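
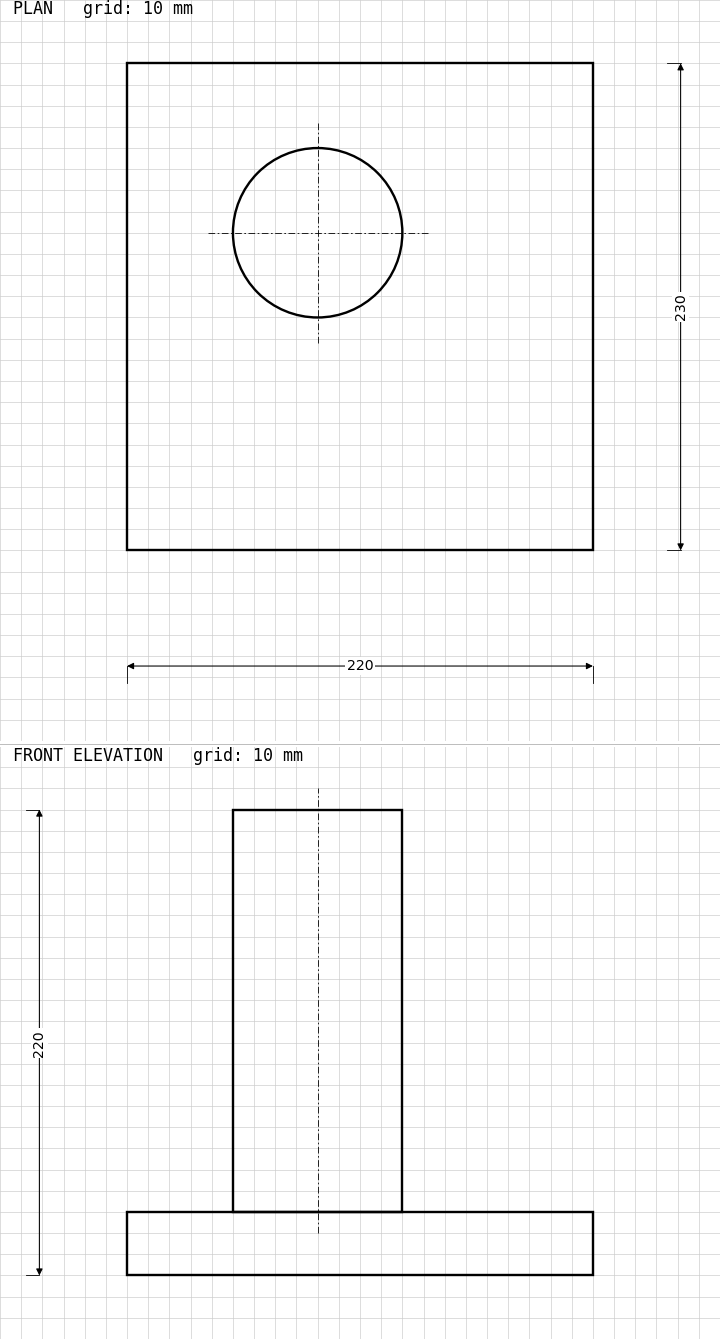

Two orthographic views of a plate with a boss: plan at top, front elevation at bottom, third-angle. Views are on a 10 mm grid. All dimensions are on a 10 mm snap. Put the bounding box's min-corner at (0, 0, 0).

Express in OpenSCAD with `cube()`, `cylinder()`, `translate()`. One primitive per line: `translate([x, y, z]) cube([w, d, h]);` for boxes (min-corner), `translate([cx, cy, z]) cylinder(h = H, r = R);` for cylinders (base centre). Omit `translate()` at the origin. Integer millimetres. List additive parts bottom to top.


cube([220, 230, 30]);
translate([90, 150, 30]) cylinder(h = 190, r = 40);


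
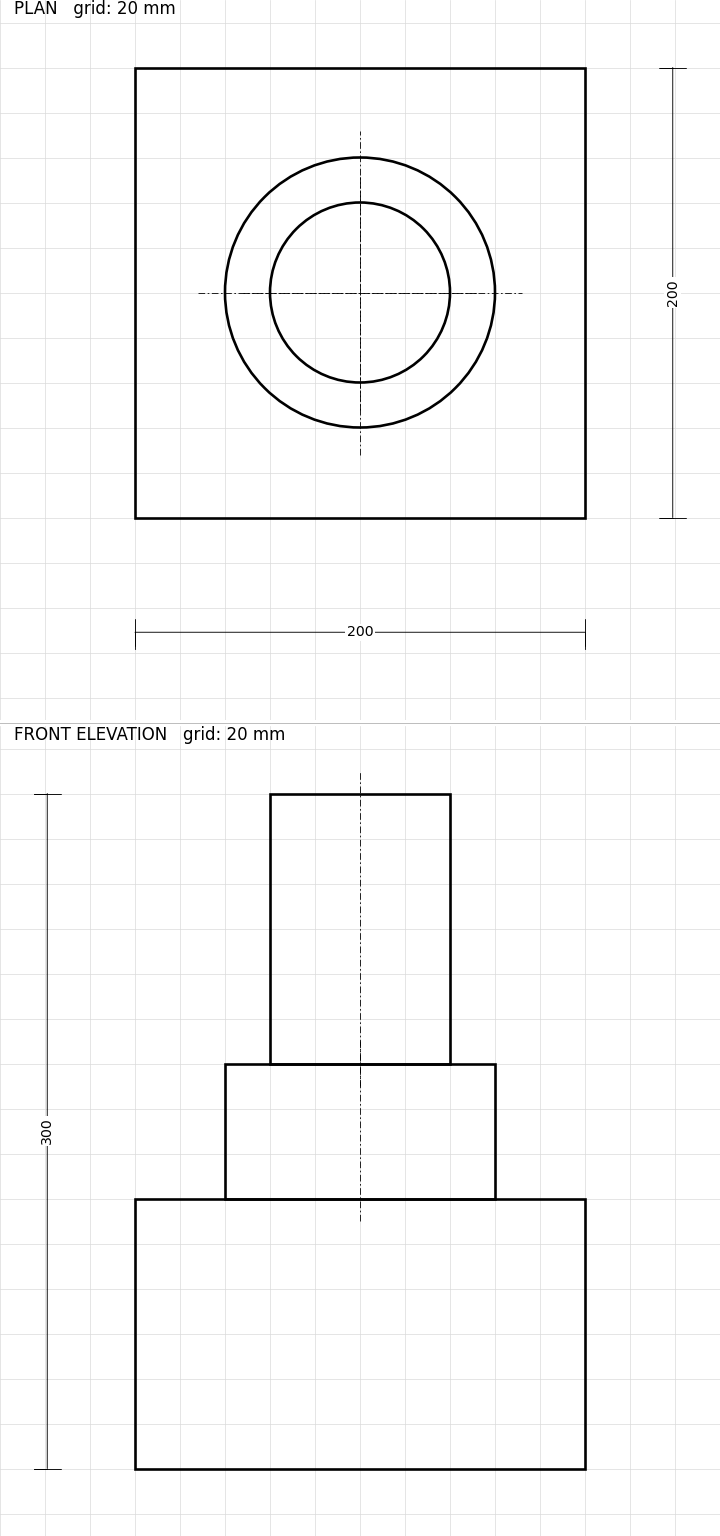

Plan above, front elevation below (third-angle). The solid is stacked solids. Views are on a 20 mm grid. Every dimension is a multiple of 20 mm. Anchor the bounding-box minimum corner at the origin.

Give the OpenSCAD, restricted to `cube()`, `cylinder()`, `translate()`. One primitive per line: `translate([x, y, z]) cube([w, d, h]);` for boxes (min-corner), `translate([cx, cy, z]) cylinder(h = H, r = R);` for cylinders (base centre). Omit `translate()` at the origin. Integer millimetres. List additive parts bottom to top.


cube([200, 200, 120]);
translate([100, 100, 120]) cylinder(h = 60, r = 60);
translate([100, 100, 180]) cylinder(h = 120, r = 40);


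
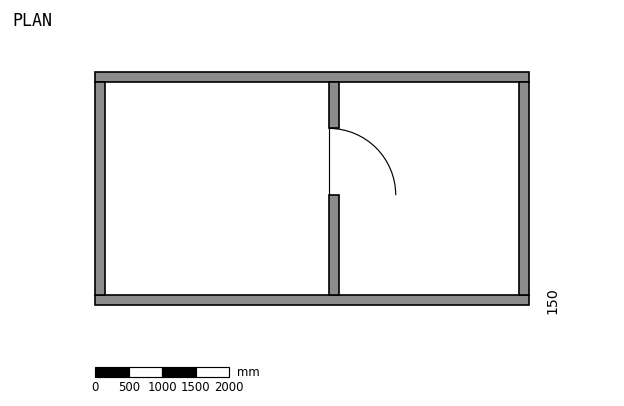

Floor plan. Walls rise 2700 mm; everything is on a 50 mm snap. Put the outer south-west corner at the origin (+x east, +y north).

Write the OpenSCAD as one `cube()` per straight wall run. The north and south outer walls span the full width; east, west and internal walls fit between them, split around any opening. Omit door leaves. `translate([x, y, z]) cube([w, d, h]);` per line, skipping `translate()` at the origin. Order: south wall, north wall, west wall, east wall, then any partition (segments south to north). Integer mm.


cube([6500, 150, 2700]);
translate([0, 3350, 0]) cube([6500, 150, 2700]);
translate([0, 150, 0]) cube([150, 3200, 2700]);
translate([6350, 150, 0]) cube([150, 3200, 2700]);
translate([3500, 150, 0]) cube([150, 1500, 2700]);
translate([3500, 2650, 0]) cube([150, 700, 2700]);


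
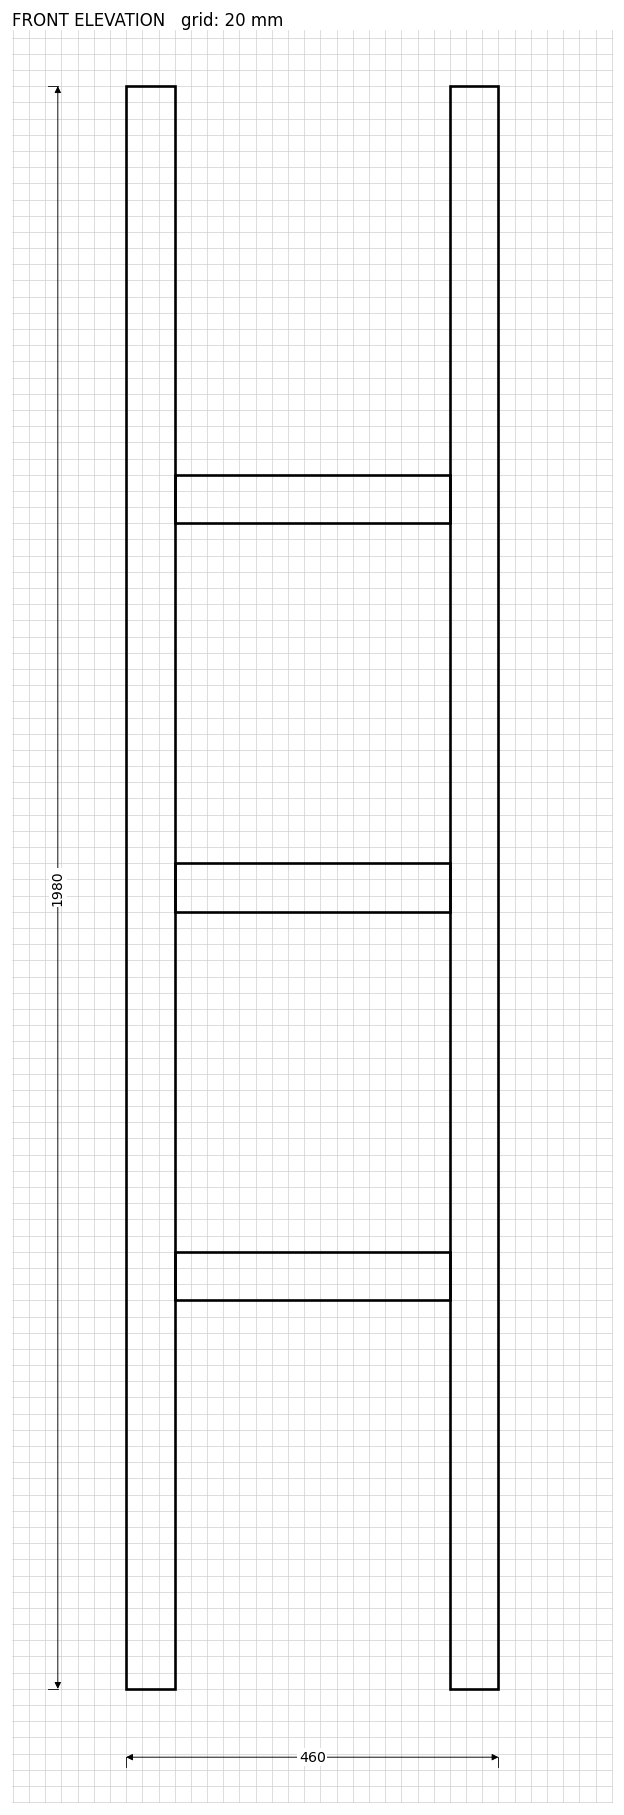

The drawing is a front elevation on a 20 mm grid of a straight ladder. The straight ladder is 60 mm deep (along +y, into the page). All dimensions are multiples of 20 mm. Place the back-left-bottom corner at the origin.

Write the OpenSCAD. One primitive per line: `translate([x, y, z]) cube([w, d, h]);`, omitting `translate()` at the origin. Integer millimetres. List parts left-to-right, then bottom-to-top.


cube([60, 60, 1980]);
translate([60, 0, 480]) cube([340, 60, 60]);
translate([60, 0, 960]) cube([340, 60, 60]);
translate([60, 0, 1440]) cube([340, 60, 60]);
translate([400, 0, 0]) cube([60, 60, 1980]);


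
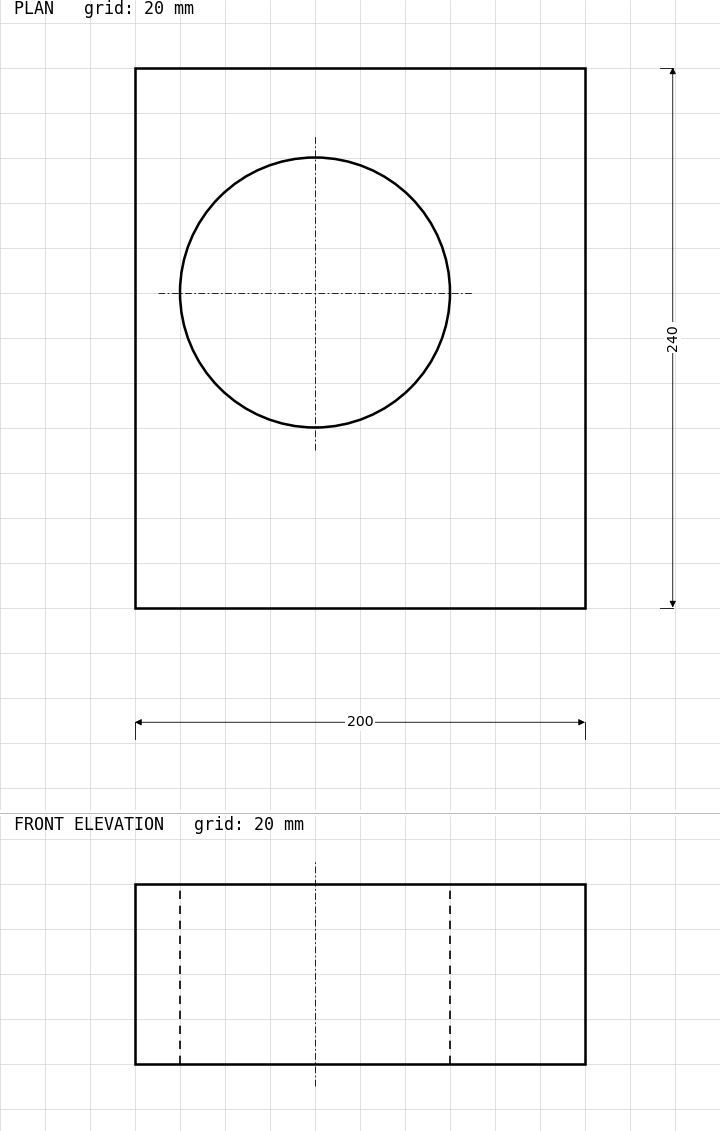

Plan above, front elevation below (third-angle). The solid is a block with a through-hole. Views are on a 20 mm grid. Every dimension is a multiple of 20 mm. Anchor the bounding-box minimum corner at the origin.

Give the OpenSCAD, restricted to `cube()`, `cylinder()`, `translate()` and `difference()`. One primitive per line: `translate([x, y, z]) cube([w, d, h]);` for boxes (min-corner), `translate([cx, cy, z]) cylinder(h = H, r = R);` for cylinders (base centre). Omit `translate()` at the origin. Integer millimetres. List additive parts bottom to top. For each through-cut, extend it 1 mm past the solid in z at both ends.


difference() {
  cube([200, 240, 80]);
  translate([80, 140, -1]) cylinder(h = 82, r = 60);
}


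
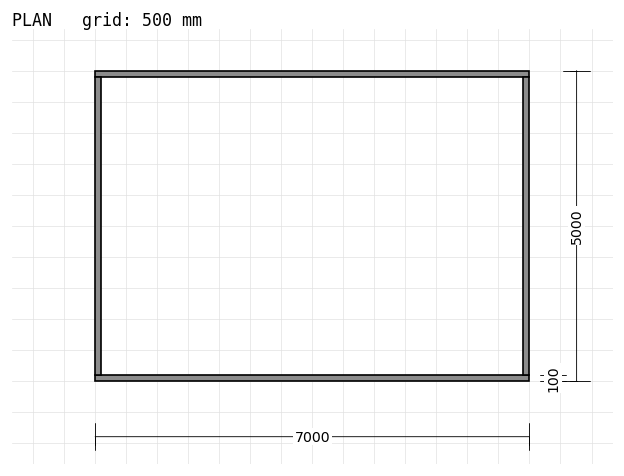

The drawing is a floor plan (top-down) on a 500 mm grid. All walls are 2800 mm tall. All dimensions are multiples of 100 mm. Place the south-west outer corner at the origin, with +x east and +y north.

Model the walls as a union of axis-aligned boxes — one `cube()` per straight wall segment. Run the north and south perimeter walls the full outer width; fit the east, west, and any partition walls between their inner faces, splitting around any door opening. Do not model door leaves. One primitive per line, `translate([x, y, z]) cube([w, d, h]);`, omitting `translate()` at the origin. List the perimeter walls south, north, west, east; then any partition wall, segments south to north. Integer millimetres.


cube([7000, 100, 2800]);
translate([0, 4900, 0]) cube([7000, 100, 2800]);
translate([0, 100, 0]) cube([100, 4800, 2800]);
translate([6900, 100, 0]) cube([100, 4800, 2800]);


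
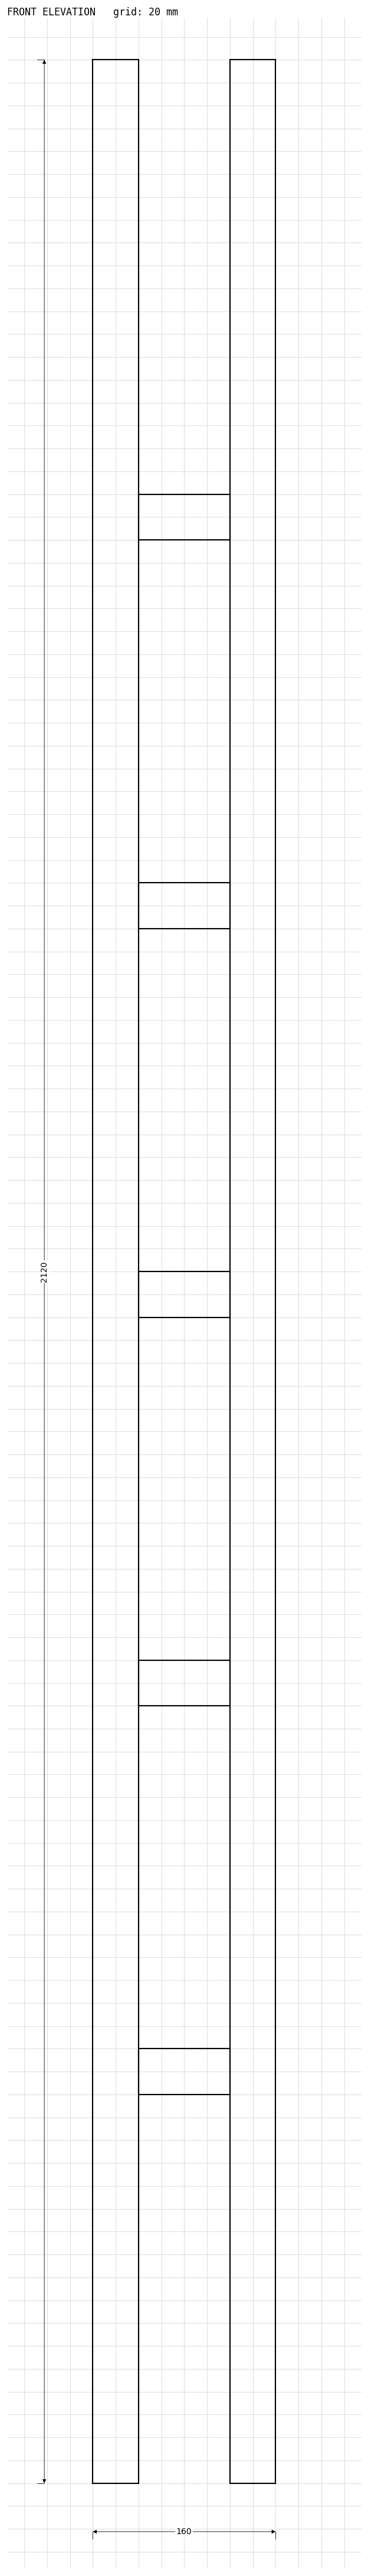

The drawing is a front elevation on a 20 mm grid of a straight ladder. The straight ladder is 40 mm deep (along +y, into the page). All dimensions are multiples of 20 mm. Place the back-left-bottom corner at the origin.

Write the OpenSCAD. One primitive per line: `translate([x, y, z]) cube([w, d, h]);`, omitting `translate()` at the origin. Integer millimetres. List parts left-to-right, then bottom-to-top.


cube([40, 40, 2120]);
translate([40, 0, 340]) cube([80, 40, 40]);
translate([40, 0, 680]) cube([80, 40, 40]);
translate([40, 0, 1020]) cube([80, 40, 40]);
translate([40, 0, 1360]) cube([80, 40, 40]);
translate([40, 0, 1700]) cube([80, 40, 40]);
translate([120, 0, 0]) cube([40, 40, 2120]);


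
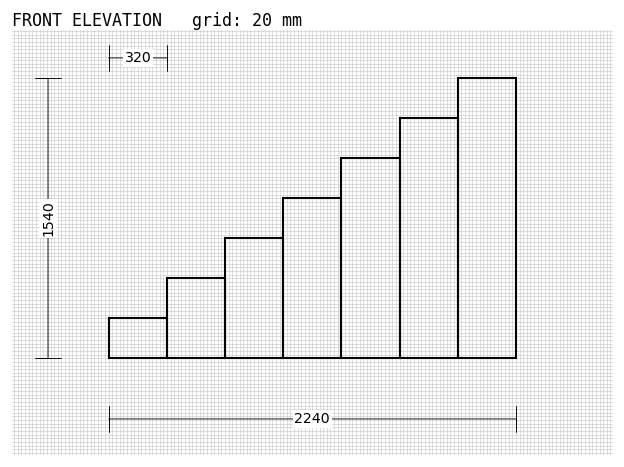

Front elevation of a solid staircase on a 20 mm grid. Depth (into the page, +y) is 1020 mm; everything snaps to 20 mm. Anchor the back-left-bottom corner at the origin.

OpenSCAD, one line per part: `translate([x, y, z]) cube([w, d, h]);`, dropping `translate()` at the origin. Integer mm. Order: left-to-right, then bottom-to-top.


cube([320, 1020, 220]);
translate([320, 0, 0]) cube([320, 1020, 440]);
translate([640, 0, 0]) cube([320, 1020, 660]);
translate([960, 0, 0]) cube([320, 1020, 880]);
translate([1280, 0, 0]) cube([320, 1020, 1100]);
translate([1600, 0, 0]) cube([320, 1020, 1320]);
translate([1920, 0, 0]) cube([320, 1020, 1540]);


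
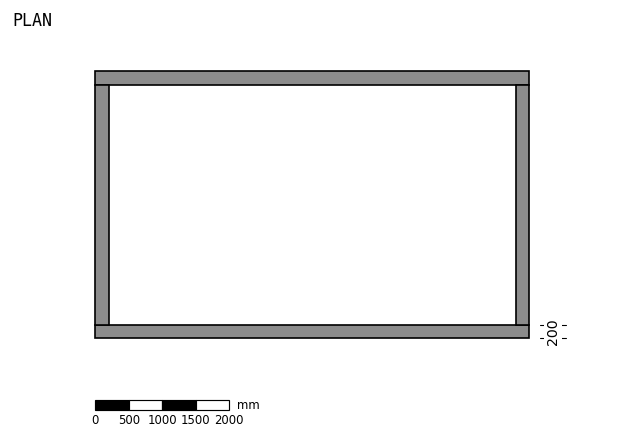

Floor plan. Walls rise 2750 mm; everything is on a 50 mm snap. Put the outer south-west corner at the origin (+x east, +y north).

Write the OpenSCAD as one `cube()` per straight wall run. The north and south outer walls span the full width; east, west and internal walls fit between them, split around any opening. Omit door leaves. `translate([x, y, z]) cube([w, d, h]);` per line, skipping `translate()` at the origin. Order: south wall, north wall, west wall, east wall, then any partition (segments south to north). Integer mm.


cube([6500, 200, 2750]);
translate([0, 3800, 0]) cube([6500, 200, 2750]);
translate([0, 200, 0]) cube([200, 3600, 2750]);
translate([6300, 200, 0]) cube([200, 3600, 2750]);


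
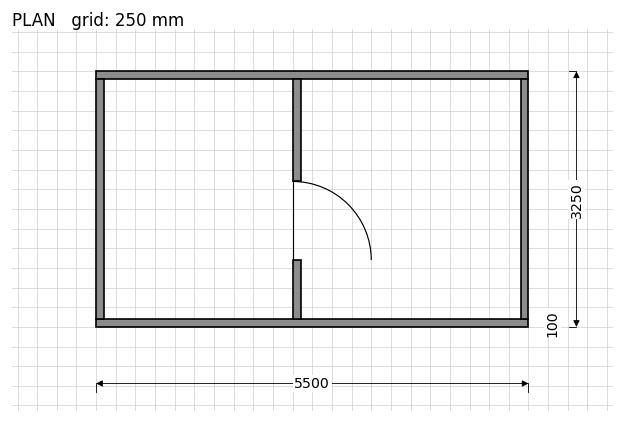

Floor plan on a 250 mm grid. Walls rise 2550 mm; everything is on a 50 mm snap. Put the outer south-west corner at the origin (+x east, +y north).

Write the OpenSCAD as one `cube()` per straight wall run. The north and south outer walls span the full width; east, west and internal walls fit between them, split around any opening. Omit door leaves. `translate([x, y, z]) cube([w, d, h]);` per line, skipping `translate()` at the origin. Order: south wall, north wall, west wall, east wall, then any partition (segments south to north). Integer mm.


cube([5500, 100, 2550]);
translate([0, 3150, 0]) cube([5500, 100, 2550]);
translate([0, 100, 0]) cube([100, 3050, 2550]);
translate([5400, 100, 0]) cube([100, 3050, 2550]);
translate([2500, 100, 0]) cube([100, 750, 2550]);
translate([2500, 1850, 0]) cube([100, 1300, 2550]);


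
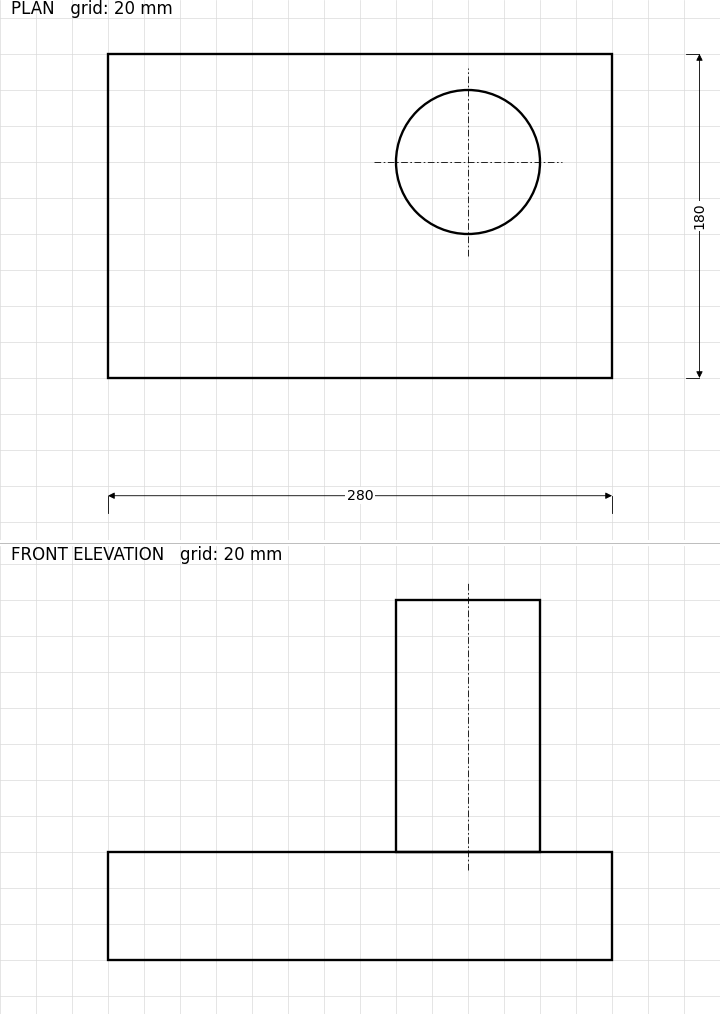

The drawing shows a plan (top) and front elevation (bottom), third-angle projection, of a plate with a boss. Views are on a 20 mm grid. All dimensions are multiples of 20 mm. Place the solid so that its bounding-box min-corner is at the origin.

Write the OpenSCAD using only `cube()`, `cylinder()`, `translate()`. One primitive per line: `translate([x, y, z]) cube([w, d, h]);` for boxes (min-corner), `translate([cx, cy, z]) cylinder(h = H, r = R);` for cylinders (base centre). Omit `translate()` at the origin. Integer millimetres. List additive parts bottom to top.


cube([280, 180, 60]);
translate([200, 120, 60]) cylinder(h = 140, r = 40);


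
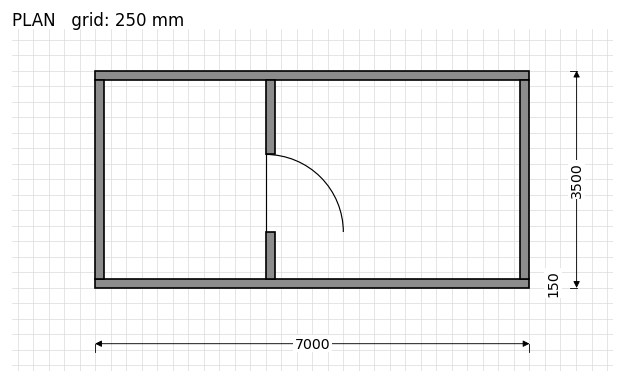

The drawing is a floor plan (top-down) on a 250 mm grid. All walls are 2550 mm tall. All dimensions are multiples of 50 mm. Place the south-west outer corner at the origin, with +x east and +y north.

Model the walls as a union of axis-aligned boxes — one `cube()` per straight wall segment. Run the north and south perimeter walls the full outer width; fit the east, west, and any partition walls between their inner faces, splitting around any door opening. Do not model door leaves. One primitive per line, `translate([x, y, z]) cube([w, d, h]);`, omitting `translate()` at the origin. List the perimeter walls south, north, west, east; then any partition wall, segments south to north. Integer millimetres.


cube([7000, 150, 2550]);
translate([0, 3350, 0]) cube([7000, 150, 2550]);
translate([0, 150, 0]) cube([150, 3200, 2550]);
translate([6850, 150, 0]) cube([150, 3200, 2550]);
translate([2750, 150, 0]) cube([150, 750, 2550]);
translate([2750, 2150, 0]) cube([150, 1200, 2550]);


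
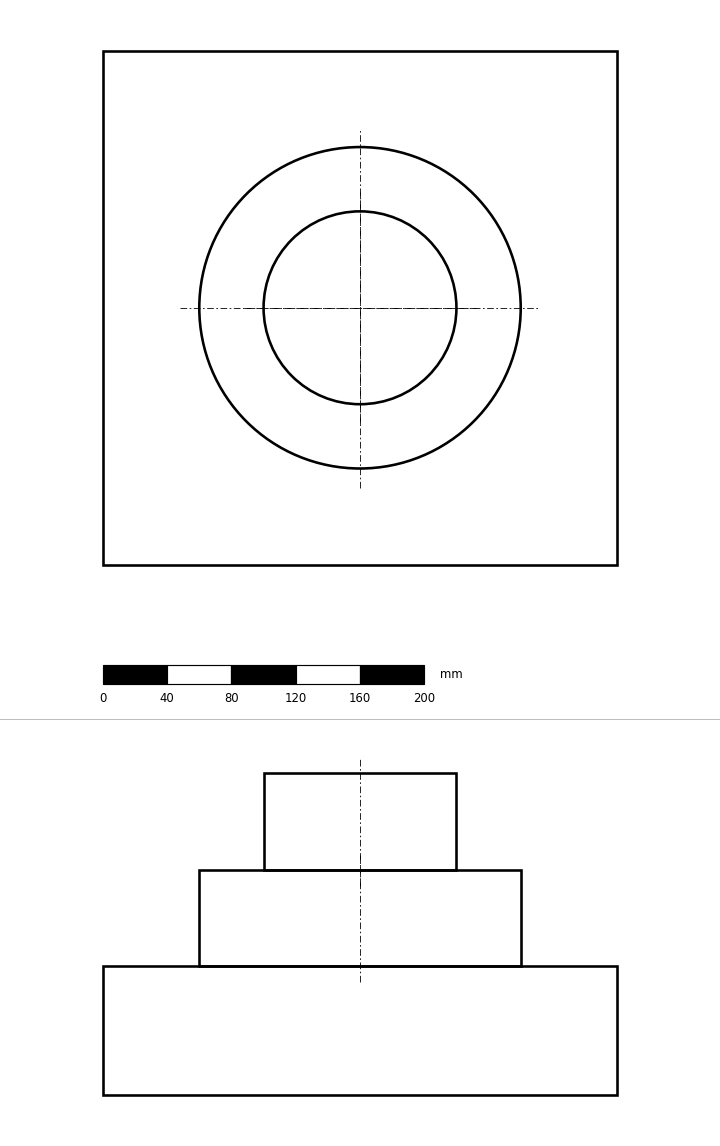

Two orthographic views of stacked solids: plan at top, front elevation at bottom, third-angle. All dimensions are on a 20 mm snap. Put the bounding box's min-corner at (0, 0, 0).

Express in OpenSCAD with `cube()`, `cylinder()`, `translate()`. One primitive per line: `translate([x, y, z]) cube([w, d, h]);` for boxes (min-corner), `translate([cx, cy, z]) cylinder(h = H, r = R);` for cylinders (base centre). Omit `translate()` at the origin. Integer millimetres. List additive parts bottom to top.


cube([320, 320, 80]);
translate([160, 160, 80]) cylinder(h = 60, r = 100);
translate([160, 160, 140]) cylinder(h = 60, r = 60);


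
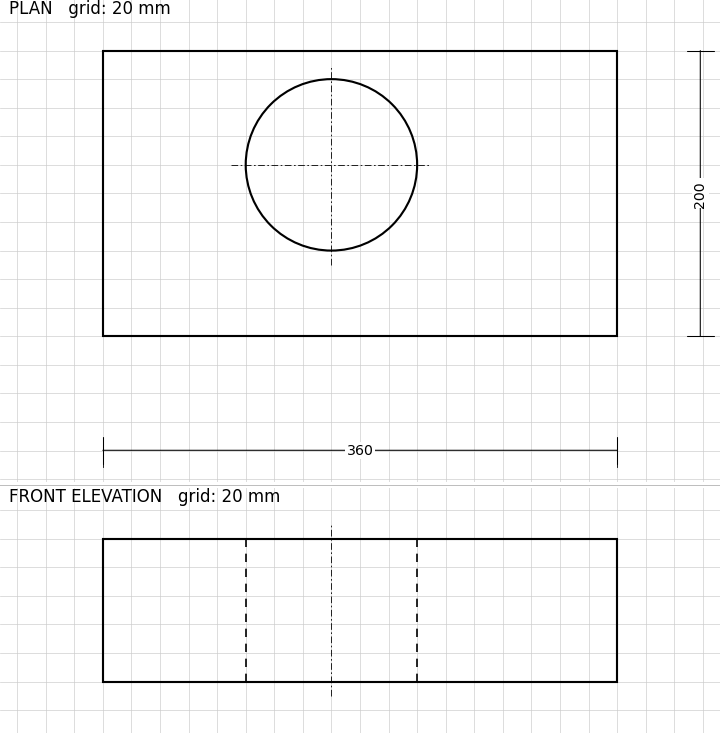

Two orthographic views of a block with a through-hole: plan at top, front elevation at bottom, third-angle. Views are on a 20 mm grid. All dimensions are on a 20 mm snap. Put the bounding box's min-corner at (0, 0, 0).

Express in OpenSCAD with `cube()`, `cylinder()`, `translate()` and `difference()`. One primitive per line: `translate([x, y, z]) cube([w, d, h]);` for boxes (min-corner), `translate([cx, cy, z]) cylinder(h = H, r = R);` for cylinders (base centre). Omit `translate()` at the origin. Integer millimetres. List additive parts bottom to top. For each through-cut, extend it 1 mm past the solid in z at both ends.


difference() {
  cube([360, 200, 100]);
  translate([160, 120, -1]) cylinder(h = 102, r = 60);
}


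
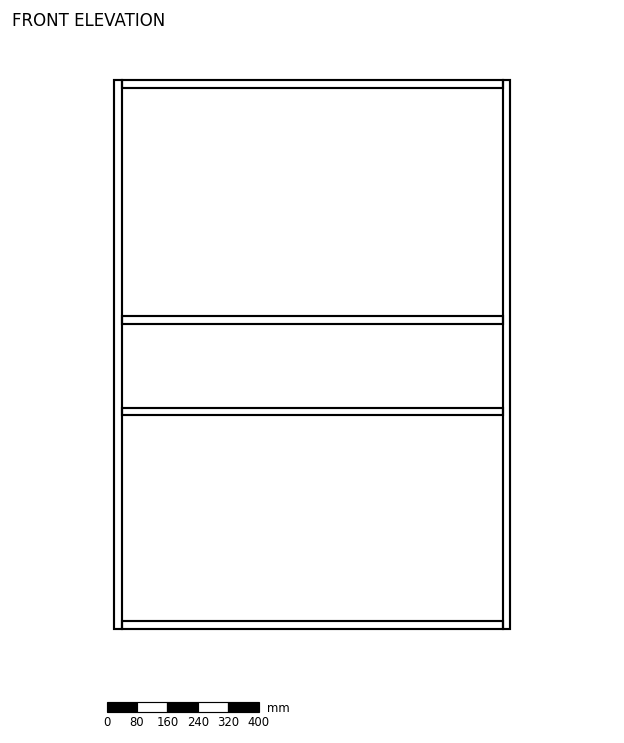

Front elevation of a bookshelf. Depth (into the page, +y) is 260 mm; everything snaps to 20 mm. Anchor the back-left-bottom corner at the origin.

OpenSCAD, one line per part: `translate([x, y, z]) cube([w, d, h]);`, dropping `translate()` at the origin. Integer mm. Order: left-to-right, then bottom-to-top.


cube([20, 260, 1440]);
translate([20, 0, 0]) cube([1000, 260, 20]);
translate([20, 0, 560]) cube([1000, 260, 20]);
translate([20, 0, 800]) cube([1000, 260, 20]);
translate([20, 0, 1420]) cube([1000, 260, 20]);
translate([1020, 0, 0]) cube([20, 260, 1440]);


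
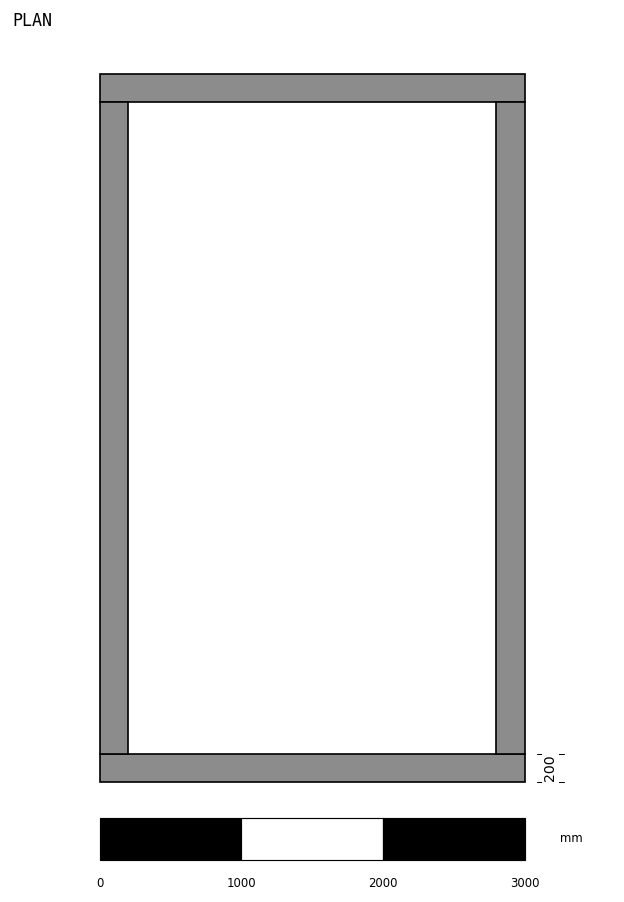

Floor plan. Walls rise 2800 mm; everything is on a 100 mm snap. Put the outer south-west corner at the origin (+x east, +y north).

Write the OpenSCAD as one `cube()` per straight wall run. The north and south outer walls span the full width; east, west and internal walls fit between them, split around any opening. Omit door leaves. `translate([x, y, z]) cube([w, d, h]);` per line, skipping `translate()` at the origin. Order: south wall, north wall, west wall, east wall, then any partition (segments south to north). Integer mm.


cube([3000, 200, 2800]);
translate([0, 4800, 0]) cube([3000, 200, 2800]);
translate([0, 200, 0]) cube([200, 4600, 2800]);
translate([2800, 200, 0]) cube([200, 4600, 2800]);


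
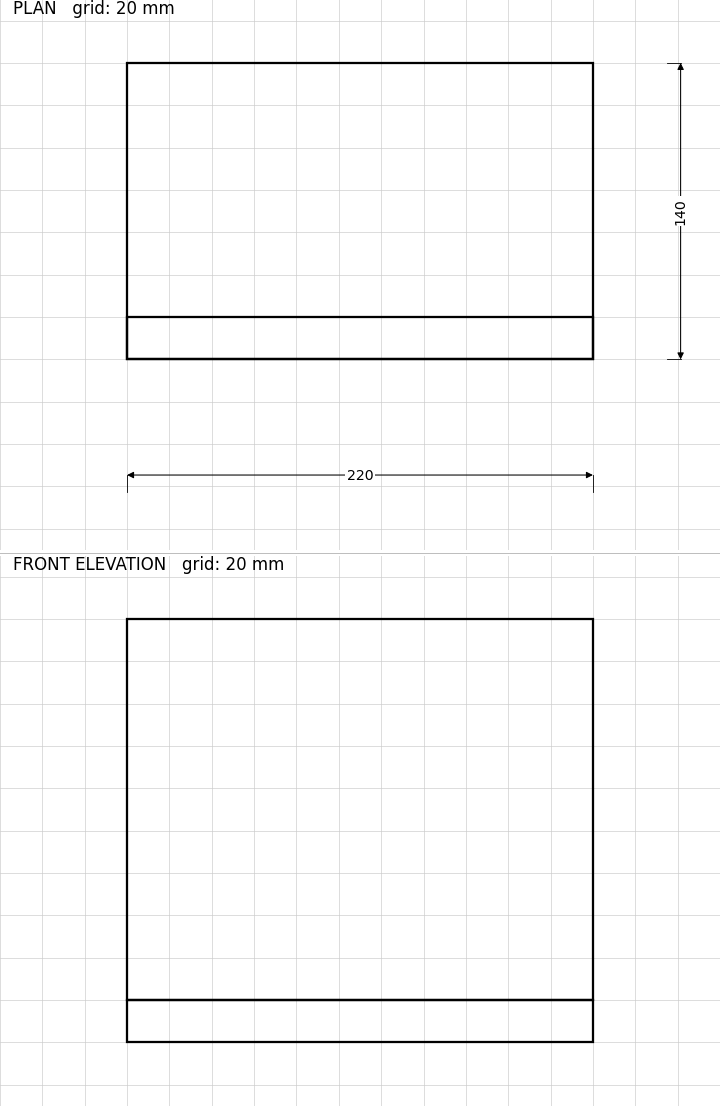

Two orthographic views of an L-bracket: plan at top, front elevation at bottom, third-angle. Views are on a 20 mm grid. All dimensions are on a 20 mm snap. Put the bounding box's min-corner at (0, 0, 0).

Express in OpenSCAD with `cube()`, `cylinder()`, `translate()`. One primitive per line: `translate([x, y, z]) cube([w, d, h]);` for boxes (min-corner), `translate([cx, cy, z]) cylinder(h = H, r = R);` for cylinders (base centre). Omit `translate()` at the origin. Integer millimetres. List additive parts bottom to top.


cube([220, 140, 20]);
translate([0, 0, 20]) cube([220, 20, 180]);


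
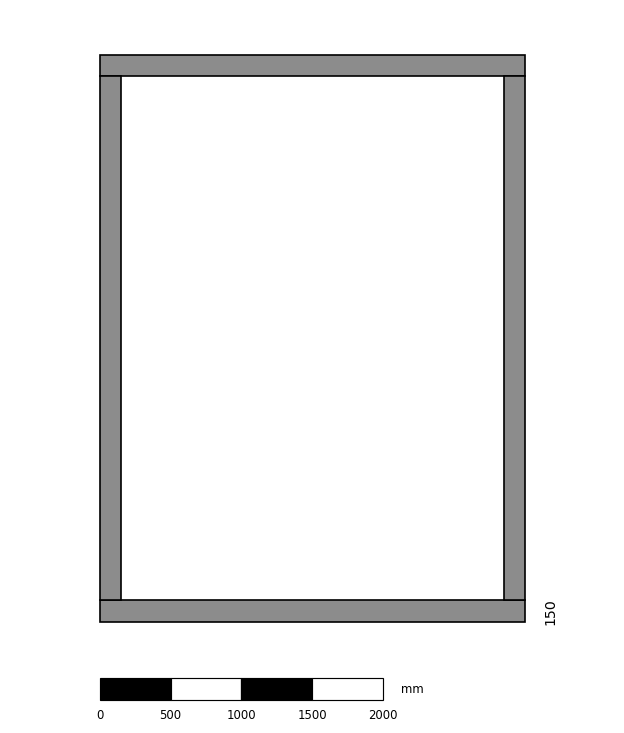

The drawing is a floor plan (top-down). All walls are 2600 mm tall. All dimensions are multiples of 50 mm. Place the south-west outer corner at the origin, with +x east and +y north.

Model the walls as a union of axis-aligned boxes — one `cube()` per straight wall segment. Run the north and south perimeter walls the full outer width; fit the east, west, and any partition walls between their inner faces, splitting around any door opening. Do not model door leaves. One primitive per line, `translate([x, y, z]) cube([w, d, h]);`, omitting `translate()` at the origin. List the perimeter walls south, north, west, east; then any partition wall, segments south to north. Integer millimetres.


cube([3000, 150, 2600]);
translate([0, 3850, 0]) cube([3000, 150, 2600]);
translate([0, 150, 0]) cube([150, 3700, 2600]);
translate([2850, 150, 0]) cube([150, 3700, 2600]);


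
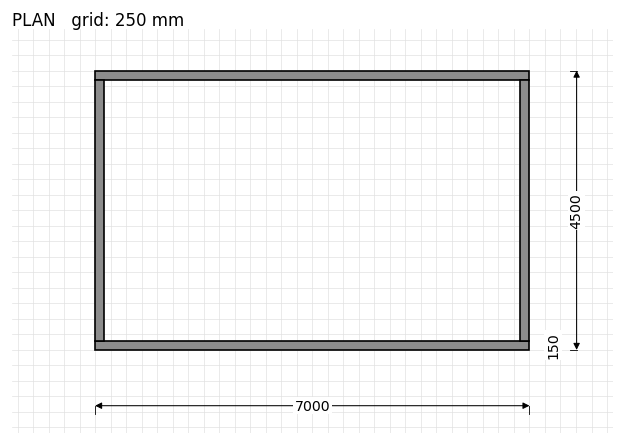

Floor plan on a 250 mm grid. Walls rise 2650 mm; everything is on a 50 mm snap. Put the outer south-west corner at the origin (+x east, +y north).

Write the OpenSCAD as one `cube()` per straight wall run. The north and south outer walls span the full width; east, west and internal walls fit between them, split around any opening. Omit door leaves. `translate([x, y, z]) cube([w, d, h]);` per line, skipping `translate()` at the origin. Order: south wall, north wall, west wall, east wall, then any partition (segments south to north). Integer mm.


cube([7000, 150, 2650]);
translate([0, 4350, 0]) cube([7000, 150, 2650]);
translate([0, 150, 0]) cube([150, 4200, 2650]);
translate([6850, 150, 0]) cube([150, 4200, 2650]);


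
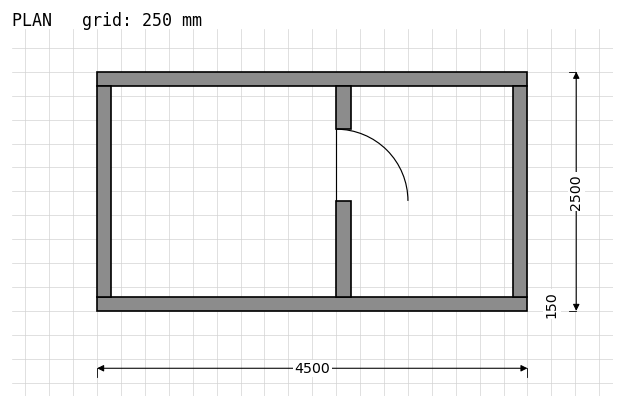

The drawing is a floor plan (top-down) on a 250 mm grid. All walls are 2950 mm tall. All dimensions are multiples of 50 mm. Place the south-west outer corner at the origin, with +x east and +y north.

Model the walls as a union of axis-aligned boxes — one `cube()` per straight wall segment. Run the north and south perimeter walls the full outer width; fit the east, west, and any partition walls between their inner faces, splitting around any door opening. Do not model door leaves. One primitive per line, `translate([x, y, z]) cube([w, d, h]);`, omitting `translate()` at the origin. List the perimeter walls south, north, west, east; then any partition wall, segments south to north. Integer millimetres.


cube([4500, 150, 2950]);
translate([0, 2350, 0]) cube([4500, 150, 2950]);
translate([0, 150, 0]) cube([150, 2200, 2950]);
translate([4350, 150, 0]) cube([150, 2200, 2950]);
translate([2500, 150, 0]) cube([150, 1000, 2950]);
translate([2500, 1900, 0]) cube([150, 450, 2950]);


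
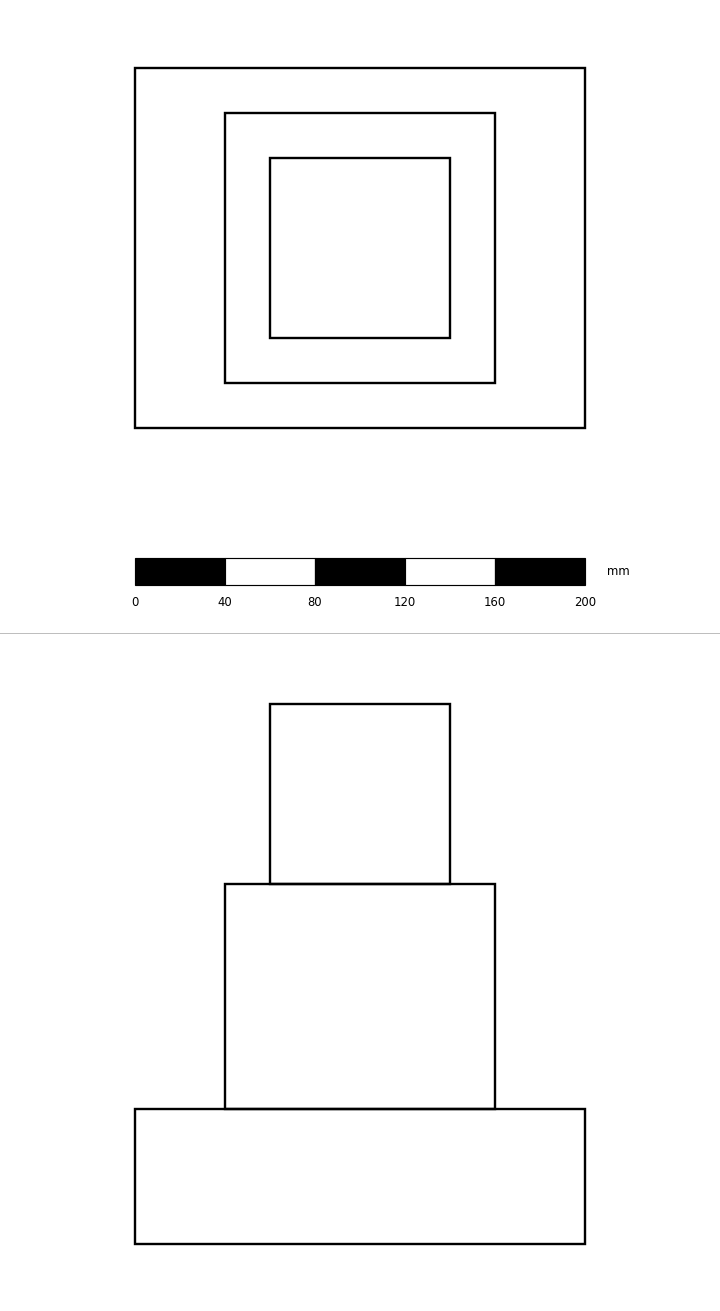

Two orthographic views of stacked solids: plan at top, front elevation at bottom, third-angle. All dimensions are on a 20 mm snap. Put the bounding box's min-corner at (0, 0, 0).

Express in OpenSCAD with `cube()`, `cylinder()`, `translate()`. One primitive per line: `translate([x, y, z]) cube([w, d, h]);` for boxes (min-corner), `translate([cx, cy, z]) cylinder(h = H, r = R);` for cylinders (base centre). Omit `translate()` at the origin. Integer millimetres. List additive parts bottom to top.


cube([200, 160, 60]);
translate([40, 20, 60]) cube([120, 120, 100]);
translate([60, 40, 160]) cube([80, 80, 80]);


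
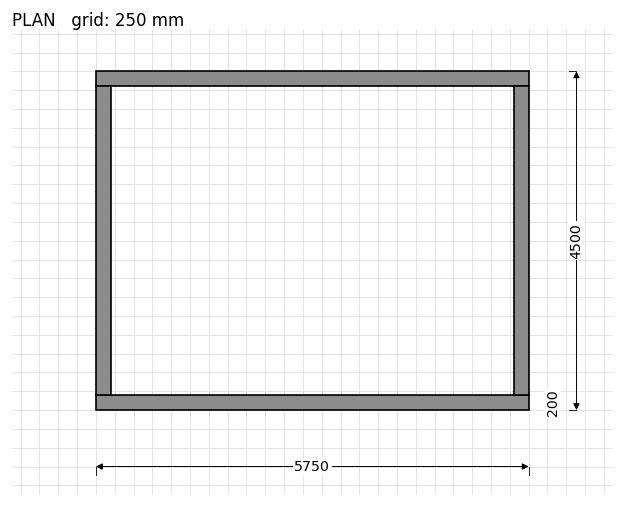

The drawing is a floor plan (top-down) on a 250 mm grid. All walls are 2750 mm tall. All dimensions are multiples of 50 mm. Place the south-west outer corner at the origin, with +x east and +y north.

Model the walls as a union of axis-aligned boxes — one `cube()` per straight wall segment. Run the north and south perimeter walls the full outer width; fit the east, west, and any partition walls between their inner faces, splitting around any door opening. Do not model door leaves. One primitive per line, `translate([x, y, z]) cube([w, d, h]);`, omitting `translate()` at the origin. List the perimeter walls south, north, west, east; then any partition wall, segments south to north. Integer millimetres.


cube([5750, 200, 2750]);
translate([0, 4300, 0]) cube([5750, 200, 2750]);
translate([0, 200, 0]) cube([200, 4100, 2750]);
translate([5550, 200, 0]) cube([200, 4100, 2750]);


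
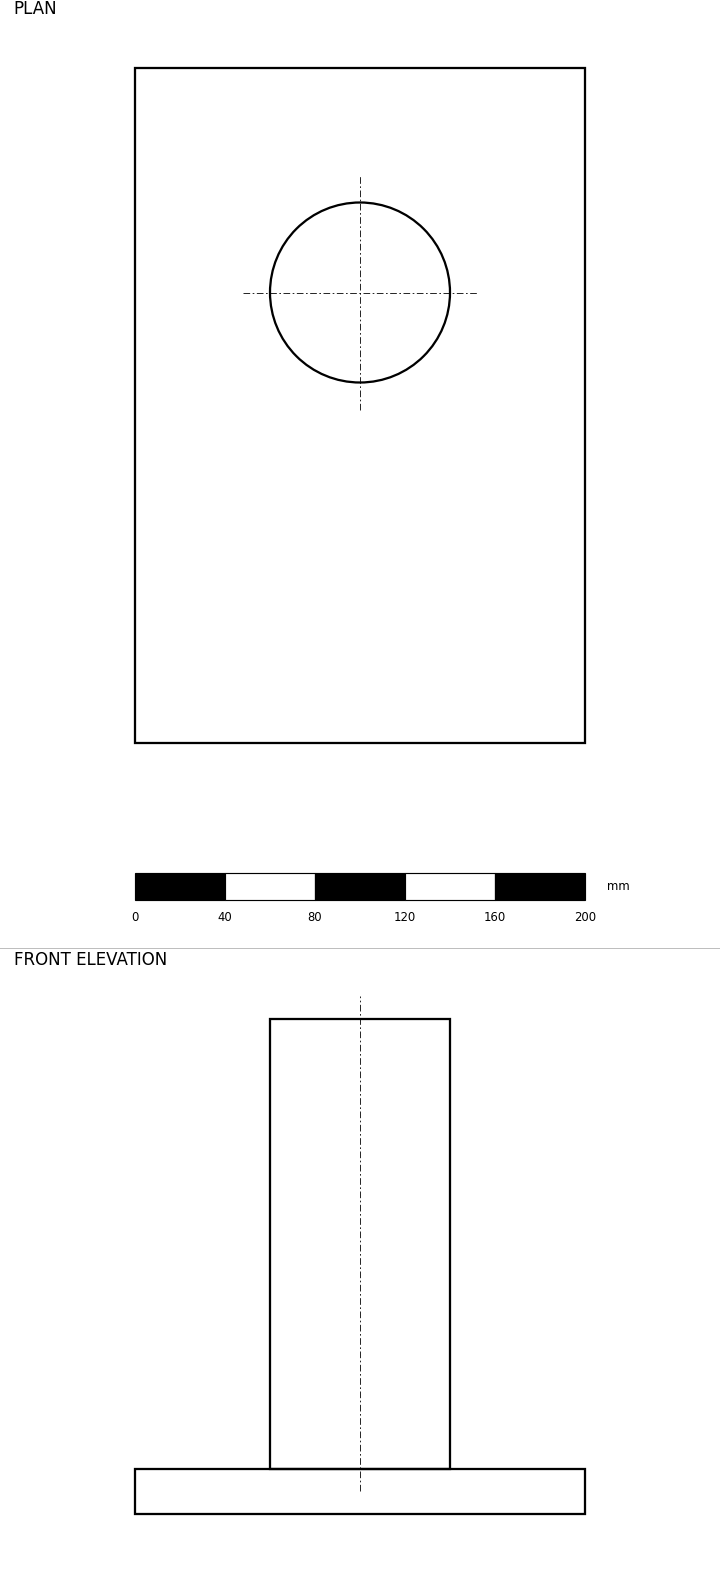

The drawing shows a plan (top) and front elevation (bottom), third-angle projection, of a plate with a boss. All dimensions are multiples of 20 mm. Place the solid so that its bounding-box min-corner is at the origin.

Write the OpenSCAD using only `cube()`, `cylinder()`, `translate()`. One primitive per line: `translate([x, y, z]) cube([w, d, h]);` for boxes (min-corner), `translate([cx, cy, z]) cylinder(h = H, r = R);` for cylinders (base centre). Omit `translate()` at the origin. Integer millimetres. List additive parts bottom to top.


cube([200, 300, 20]);
translate([100, 200, 20]) cylinder(h = 200, r = 40);


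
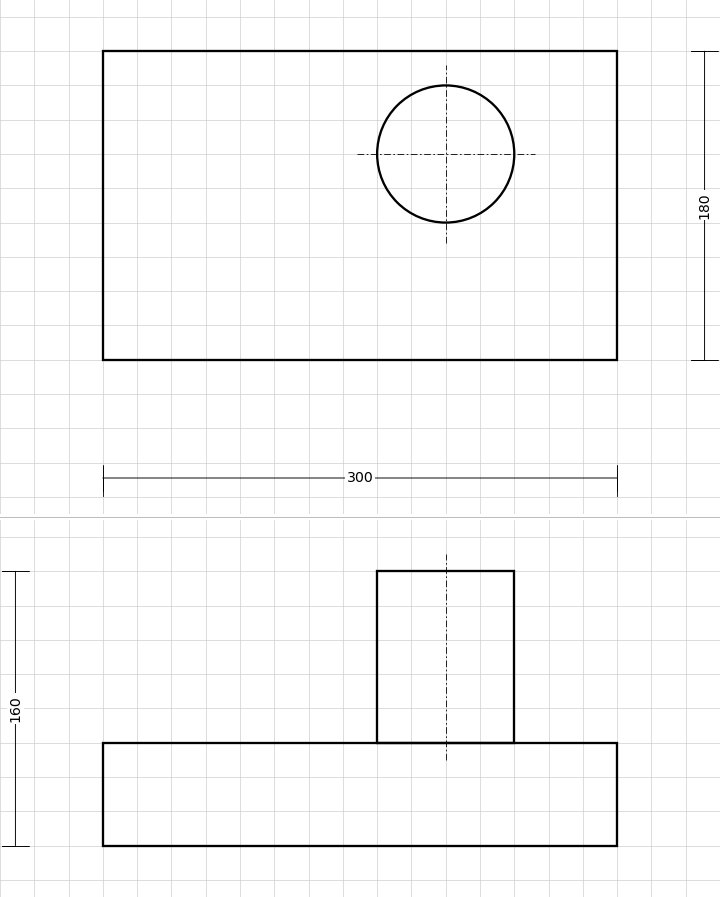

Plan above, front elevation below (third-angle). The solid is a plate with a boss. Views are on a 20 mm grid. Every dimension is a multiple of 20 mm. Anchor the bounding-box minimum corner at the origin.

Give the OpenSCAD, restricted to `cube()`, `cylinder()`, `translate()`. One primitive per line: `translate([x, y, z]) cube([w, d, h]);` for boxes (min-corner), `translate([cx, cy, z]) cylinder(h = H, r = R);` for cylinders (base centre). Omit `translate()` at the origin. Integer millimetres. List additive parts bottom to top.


cube([300, 180, 60]);
translate([200, 120, 60]) cylinder(h = 100, r = 40);


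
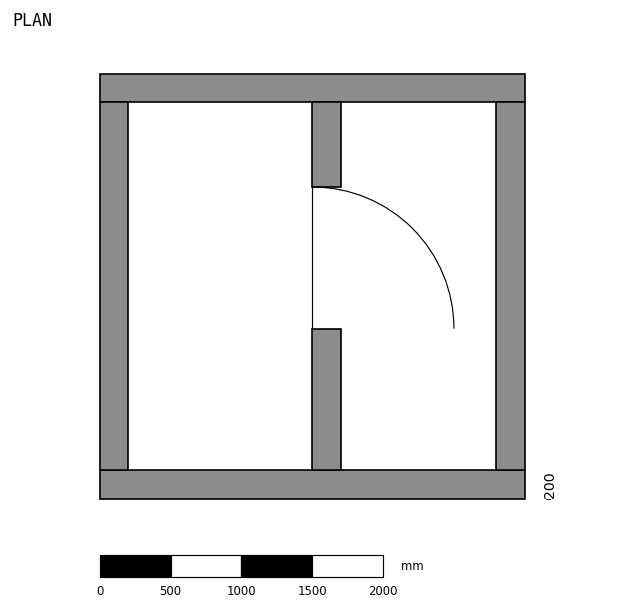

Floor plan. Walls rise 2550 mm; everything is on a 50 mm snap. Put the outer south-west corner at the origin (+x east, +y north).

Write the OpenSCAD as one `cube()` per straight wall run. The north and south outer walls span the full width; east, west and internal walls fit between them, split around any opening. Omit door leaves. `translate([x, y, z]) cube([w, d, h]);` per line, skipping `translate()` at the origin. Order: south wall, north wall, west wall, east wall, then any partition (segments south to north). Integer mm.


cube([3000, 200, 2550]);
translate([0, 2800, 0]) cube([3000, 200, 2550]);
translate([0, 200, 0]) cube([200, 2600, 2550]);
translate([2800, 200, 0]) cube([200, 2600, 2550]);
translate([1500, 200, 0]) cube([200, 1000, 2550]);
translate([1500, 2200, 0]) cube([200, 600, 2550]);


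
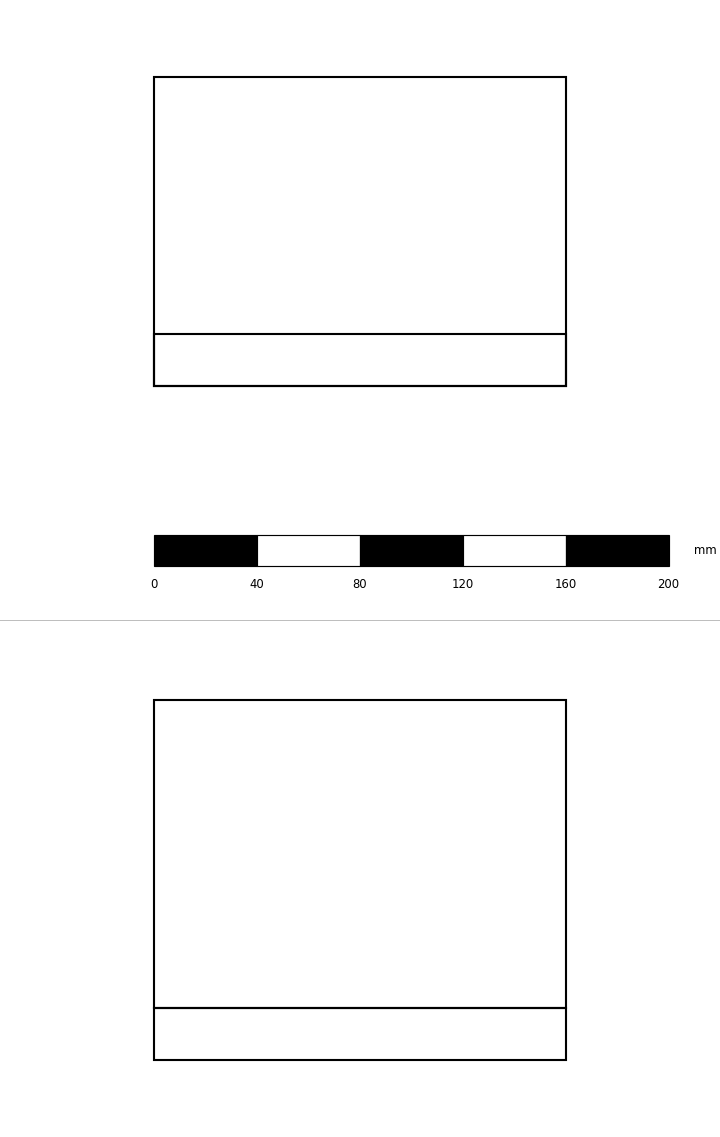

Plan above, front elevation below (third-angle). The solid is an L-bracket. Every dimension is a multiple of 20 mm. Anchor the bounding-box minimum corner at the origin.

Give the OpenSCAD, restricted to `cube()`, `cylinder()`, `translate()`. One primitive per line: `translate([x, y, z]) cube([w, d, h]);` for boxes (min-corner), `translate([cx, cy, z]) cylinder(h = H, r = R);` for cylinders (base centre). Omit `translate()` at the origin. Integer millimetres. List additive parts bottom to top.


cube([160, 120, 20]);
translate([0, 0, 20]) cube([160, 20, 120]);


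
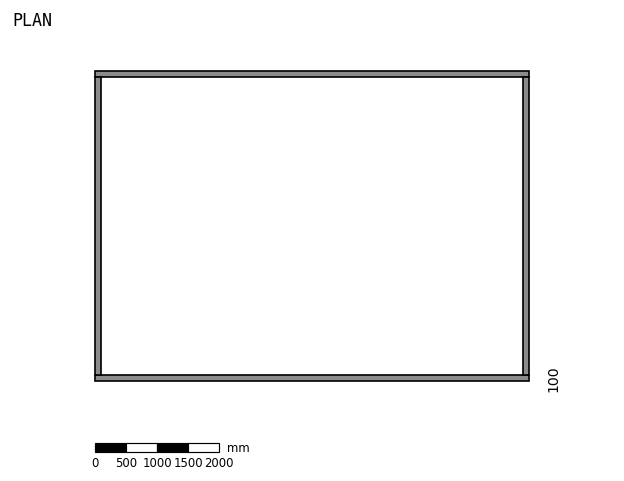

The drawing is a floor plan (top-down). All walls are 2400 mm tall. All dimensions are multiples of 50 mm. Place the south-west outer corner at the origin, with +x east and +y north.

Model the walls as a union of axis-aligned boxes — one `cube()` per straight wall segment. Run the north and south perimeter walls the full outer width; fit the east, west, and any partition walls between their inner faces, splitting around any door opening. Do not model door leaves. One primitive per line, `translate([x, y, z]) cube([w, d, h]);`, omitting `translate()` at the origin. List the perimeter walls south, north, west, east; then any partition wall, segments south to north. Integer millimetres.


cube([7000, 100, 2400]);
translate([0, 4900, 0]) cube([7000, 100, 2400]);
translate([0, 100, 0]) cube([100, 4800, 2400]);
translate([6900, 100, 0]) cube([100, 4800, 2400]);


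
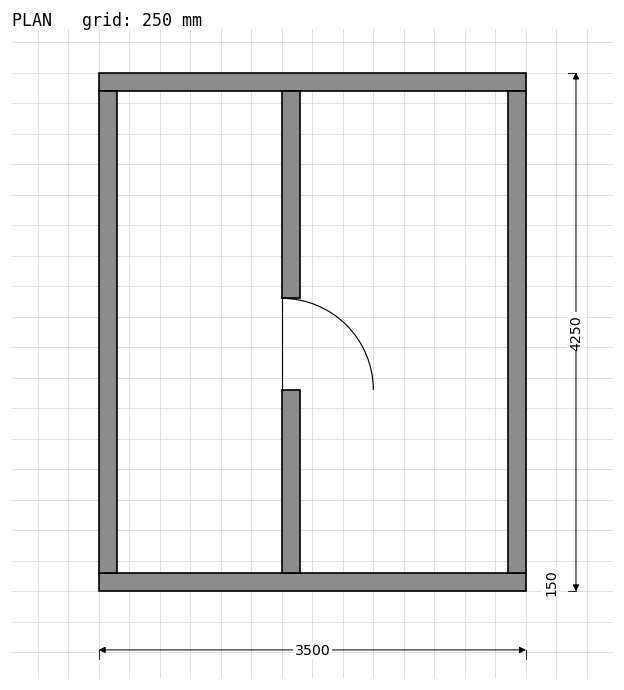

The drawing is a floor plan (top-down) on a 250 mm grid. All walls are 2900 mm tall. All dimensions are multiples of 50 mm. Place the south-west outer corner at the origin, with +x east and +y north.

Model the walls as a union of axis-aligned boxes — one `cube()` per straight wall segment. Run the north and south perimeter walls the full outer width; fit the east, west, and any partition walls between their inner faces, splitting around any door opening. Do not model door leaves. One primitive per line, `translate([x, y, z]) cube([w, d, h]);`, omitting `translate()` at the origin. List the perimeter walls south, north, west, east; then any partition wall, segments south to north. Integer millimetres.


cube([3500, 150, 2900]);
translate([0, 4100, 0]) cube([3500, 150, 2900]);
translate([0, 150, 0]) cube([150, 3950, 2900]);
translate([3350, 150, 0]) cube([150, 3950, 2900]);
translate([1500, 150, 0]) cube([150, 1500, 2900]);
translate([1500, 2400, 0]) cube([150, 1700, 2900]);


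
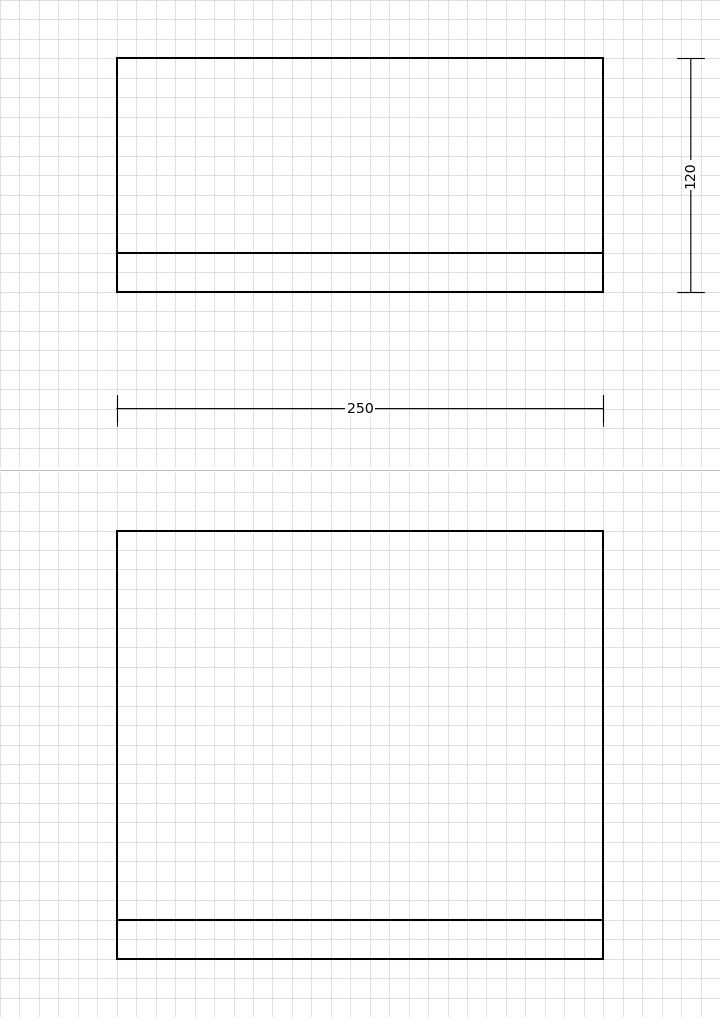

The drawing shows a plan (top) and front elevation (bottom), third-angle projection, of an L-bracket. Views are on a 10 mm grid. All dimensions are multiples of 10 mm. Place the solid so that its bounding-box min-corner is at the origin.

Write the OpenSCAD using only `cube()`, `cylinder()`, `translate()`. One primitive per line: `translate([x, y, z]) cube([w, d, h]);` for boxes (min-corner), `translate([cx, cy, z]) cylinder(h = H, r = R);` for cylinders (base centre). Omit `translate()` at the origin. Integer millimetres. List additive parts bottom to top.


cube([250, 120, 20]);
translate([0, 0, 20]) cube([250, 20, 200]);


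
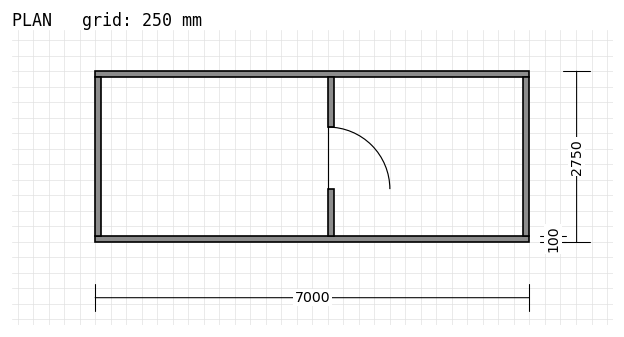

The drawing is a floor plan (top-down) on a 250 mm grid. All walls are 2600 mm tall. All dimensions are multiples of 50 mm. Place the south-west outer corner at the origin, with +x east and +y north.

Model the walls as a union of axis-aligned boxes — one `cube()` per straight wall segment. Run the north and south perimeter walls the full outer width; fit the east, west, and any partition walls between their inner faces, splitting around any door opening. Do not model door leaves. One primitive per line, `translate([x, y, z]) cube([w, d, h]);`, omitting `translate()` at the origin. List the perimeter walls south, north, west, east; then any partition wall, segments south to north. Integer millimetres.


cube([7000, 100, 2600]);
translate([0, 2650, 0]) cube([7000, 100, 2600]);
translate([0, 100, 0]) cube([100, 2550, 2600]);
translate([6900, 100, 0]) cube([100, 2550, 2600]);
translate([3750, 100, 0]) cube([100, 750, 2600]);
translate([3750, 1850, 0]) cube([100, 800, 2600]);


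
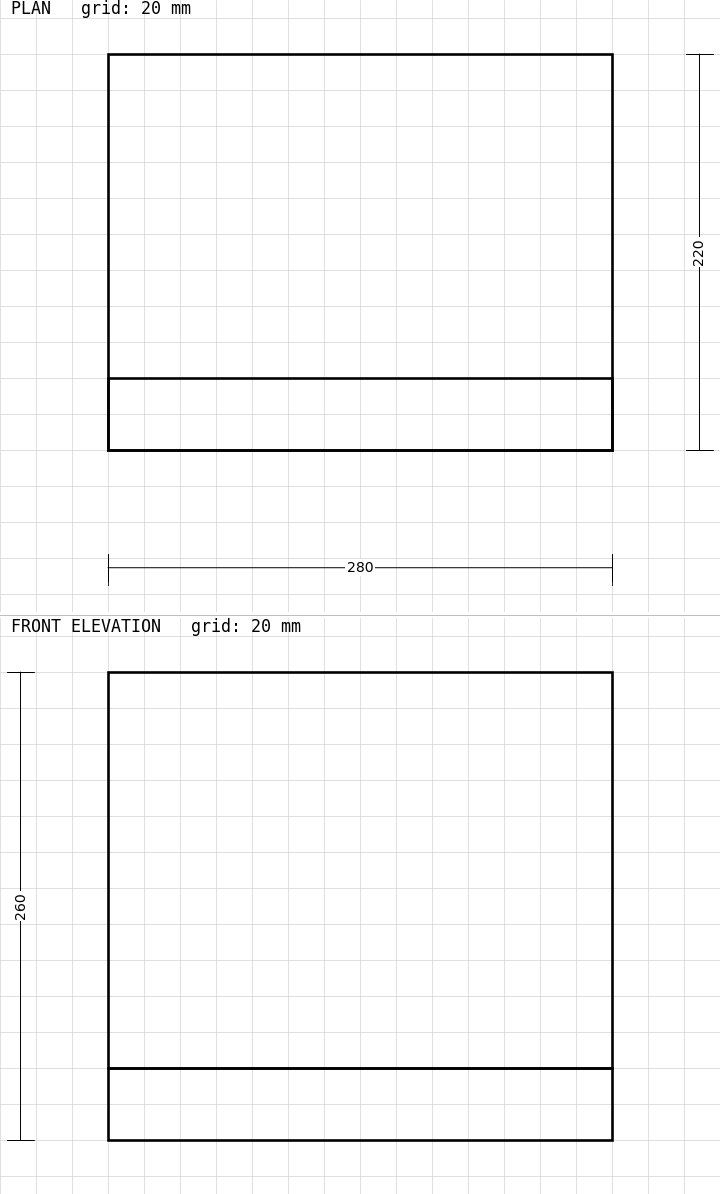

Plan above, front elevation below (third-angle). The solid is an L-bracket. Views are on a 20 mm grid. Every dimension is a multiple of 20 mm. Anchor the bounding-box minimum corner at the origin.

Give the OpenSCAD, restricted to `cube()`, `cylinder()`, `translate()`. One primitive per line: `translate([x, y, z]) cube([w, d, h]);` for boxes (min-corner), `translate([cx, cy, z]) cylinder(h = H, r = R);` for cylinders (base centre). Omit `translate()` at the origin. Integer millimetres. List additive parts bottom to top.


cube([280, 220, 40]);
translate([0, 0, 40]) cube([280, 40, 220]);


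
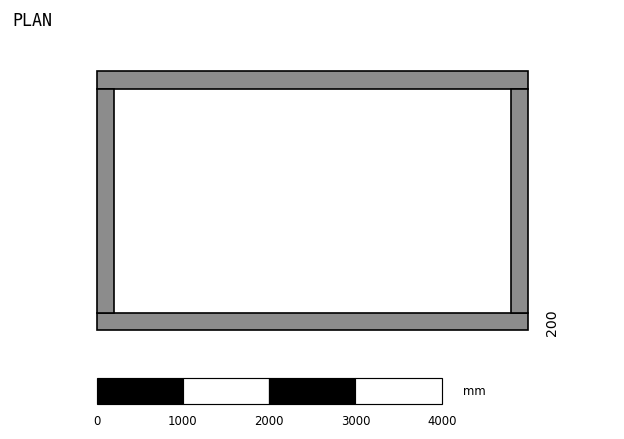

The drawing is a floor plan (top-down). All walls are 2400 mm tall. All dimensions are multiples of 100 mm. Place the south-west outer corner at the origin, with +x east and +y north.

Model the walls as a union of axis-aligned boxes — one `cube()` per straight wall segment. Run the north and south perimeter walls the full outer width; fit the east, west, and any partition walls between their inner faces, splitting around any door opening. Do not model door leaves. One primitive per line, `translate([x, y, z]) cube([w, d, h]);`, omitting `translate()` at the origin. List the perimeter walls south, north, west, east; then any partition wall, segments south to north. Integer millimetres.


cube([5000, 200, 2400]);
translate([0, 2800, 0]) cube([5000, 200, 2400]);
translate([0, 200, 0]) cube([200, 2600, 2400]);
translate([4800, 200, 0]) cube([200, 2600, 2400]);


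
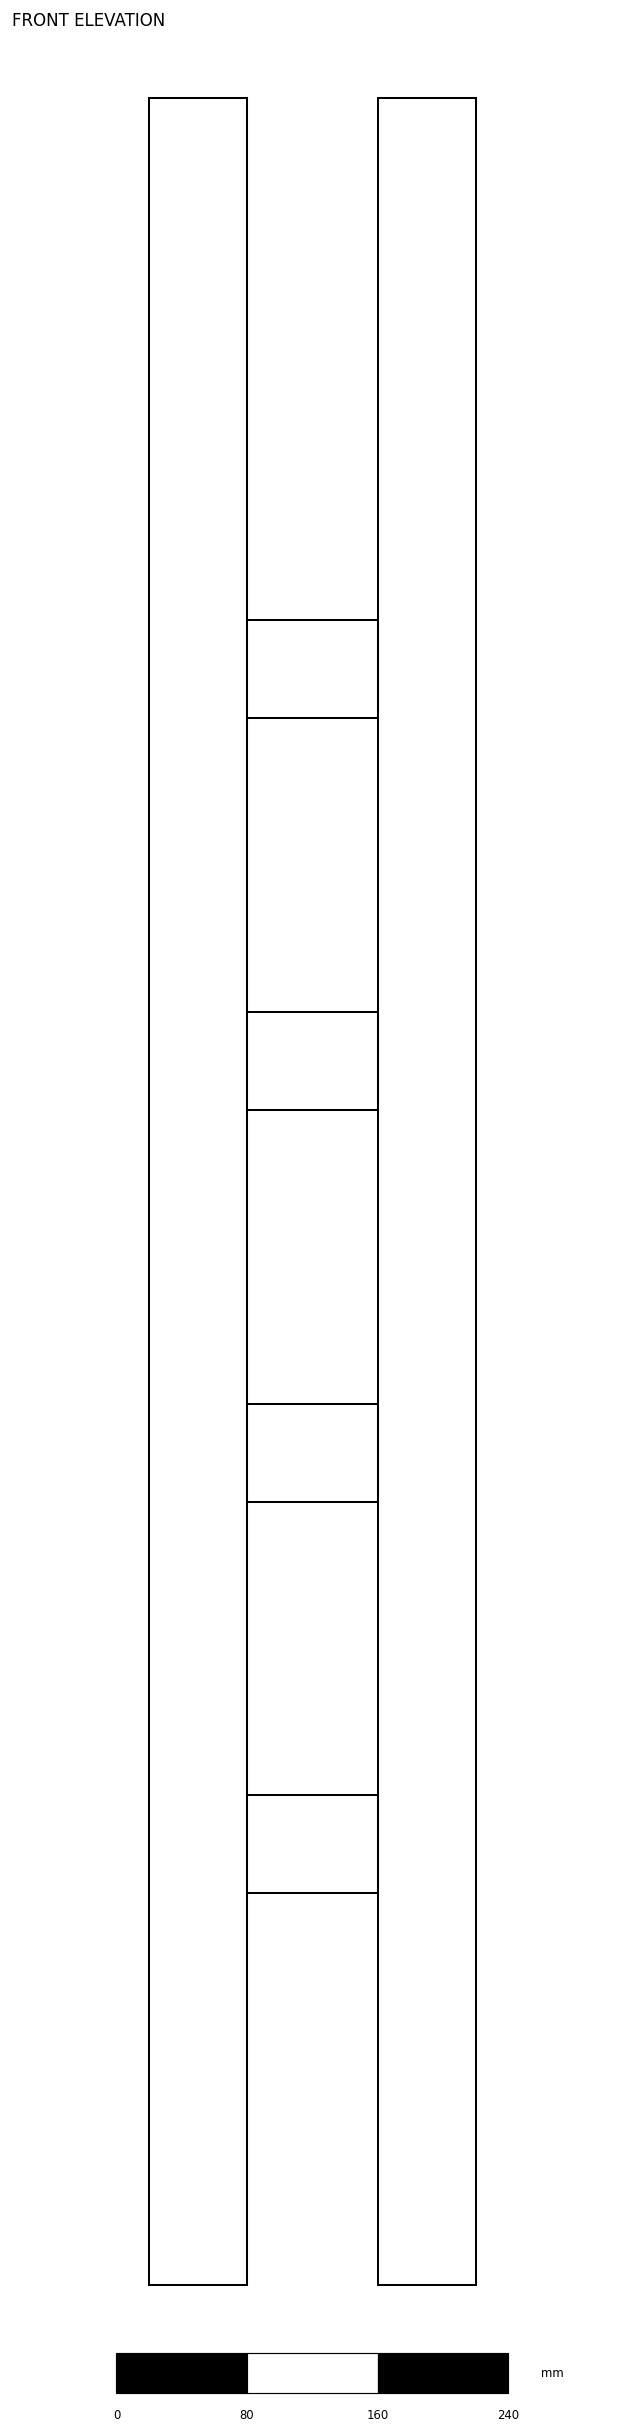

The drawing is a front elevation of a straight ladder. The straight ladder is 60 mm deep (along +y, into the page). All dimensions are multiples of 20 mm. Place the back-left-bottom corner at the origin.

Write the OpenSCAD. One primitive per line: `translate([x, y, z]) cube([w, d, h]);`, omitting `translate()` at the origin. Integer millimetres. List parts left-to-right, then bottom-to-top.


cube([60, 60, 1340]);
translate([60, 0, 240]) cube([80, 60, 60]);
translate([60, 0, 480]) cube([80, 60, 60]);
translate([60, 0, 720]) cube([80, 60, 60]);
translate([60, 0, 960]) cube([80, 60, 60]);
translate([140, 0, 0]) cube([60, 60, 1340]);


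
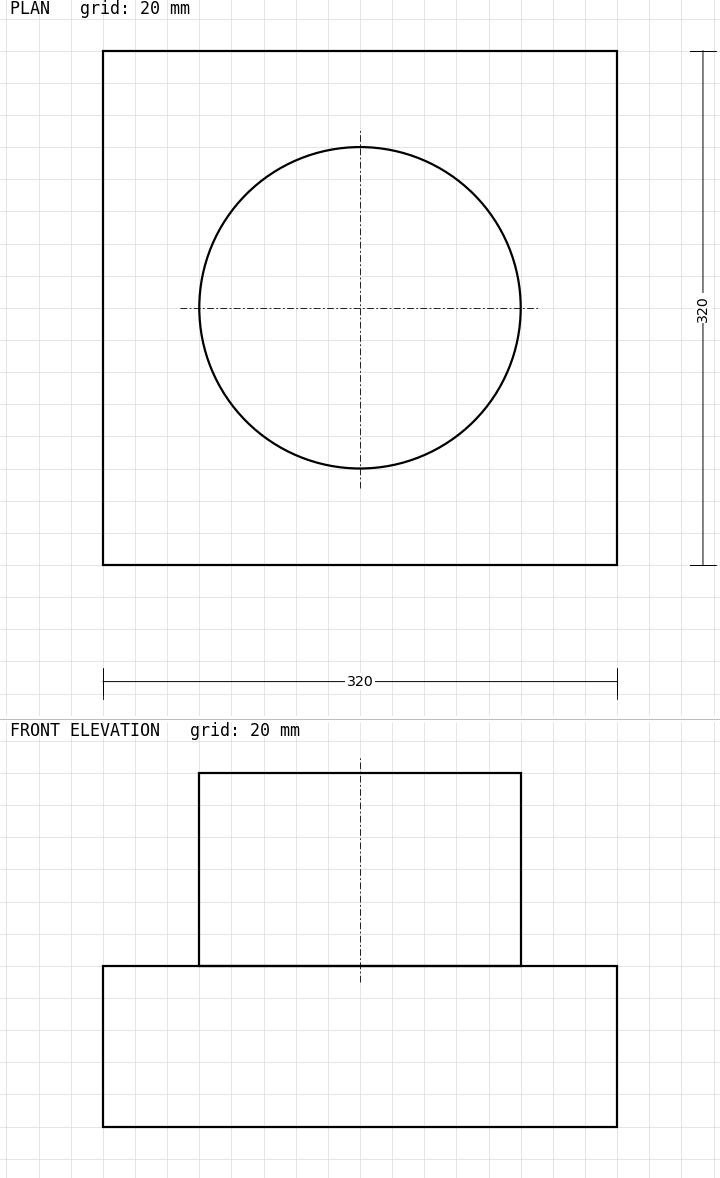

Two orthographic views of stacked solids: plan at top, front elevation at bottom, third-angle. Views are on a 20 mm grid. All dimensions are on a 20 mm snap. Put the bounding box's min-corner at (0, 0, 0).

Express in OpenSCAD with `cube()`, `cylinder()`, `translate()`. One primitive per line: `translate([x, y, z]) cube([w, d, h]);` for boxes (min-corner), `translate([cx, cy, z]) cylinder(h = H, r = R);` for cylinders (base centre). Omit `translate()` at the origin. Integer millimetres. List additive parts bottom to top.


cube([320, 320, 100]);
translate([160, 160, 100]) cylinder(h = 120, r = 100);


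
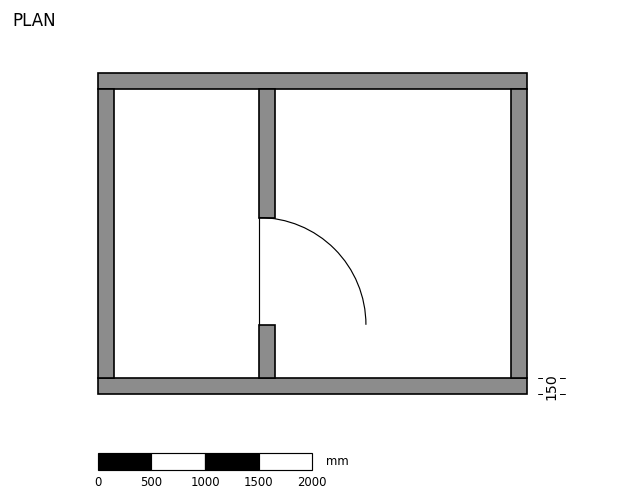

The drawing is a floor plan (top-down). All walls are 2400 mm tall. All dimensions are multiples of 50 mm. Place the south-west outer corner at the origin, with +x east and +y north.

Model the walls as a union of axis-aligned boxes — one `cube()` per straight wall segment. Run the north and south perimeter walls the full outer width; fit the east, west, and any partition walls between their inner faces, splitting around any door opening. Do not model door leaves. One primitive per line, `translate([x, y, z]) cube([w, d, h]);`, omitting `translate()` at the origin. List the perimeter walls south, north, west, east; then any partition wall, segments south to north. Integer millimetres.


cube([4000, 150, 2400]);
translate([0, 2850, 0]) cube([4000, 150, 2400]);
translate([0, 150, 0]) cube([150, 2700, 2400]);
translate([3850, 150, 0]) cube([150, 2700, 2400]);
translate([1500, 150, 0]) cube([150, 500, 2400]);
translate([1500, 1650, 0]) cube([150, 1200, 2400]);


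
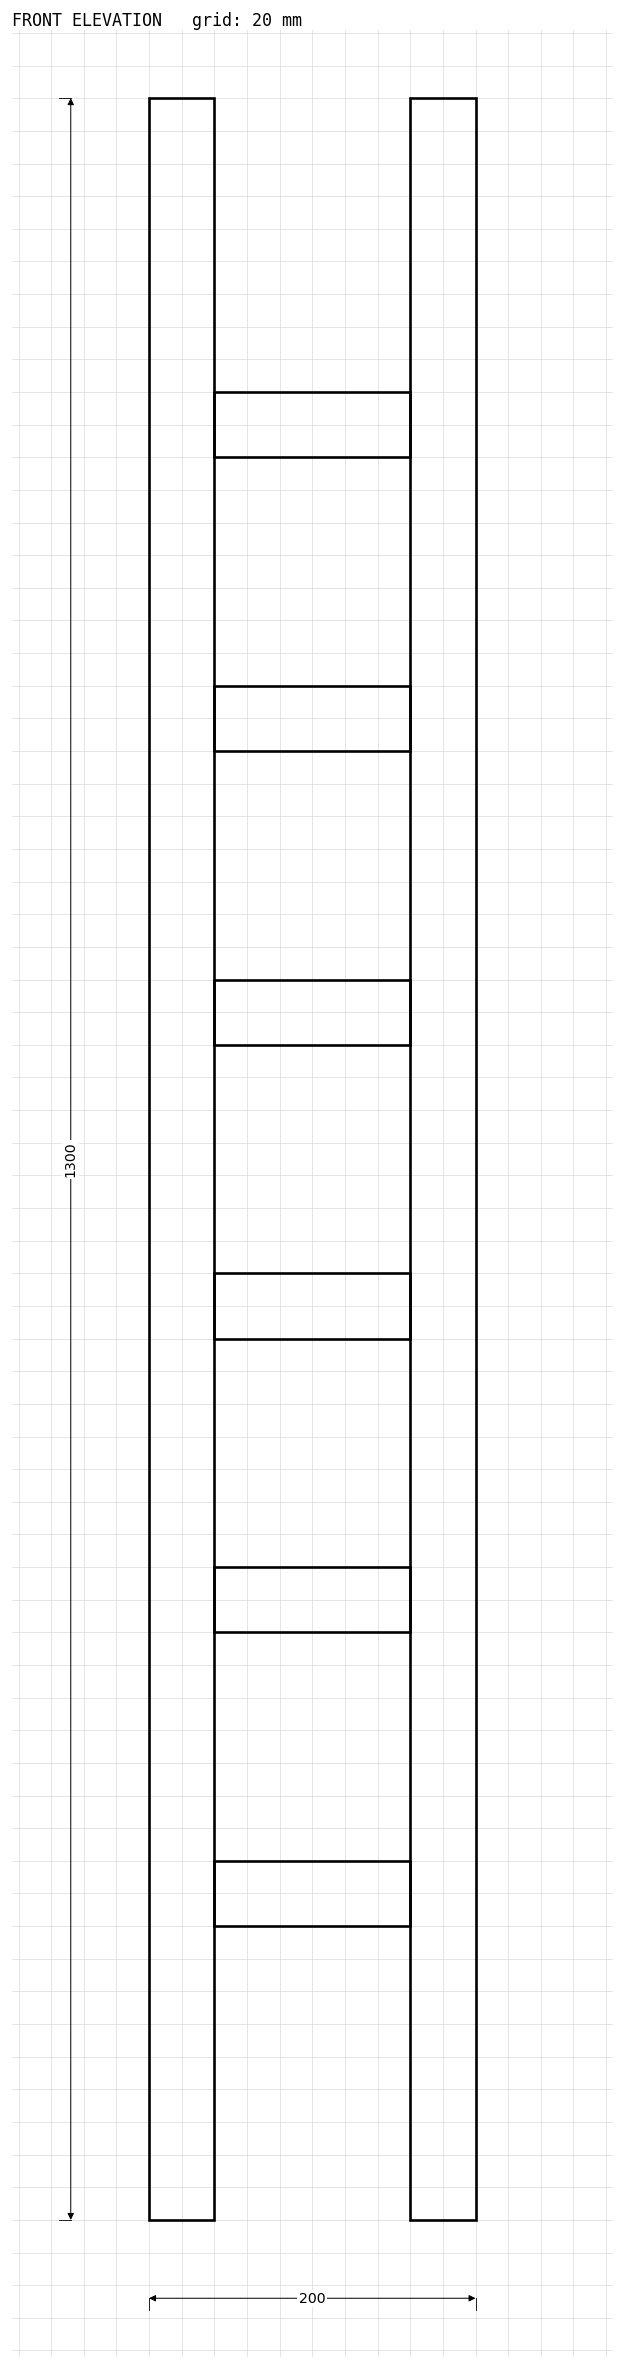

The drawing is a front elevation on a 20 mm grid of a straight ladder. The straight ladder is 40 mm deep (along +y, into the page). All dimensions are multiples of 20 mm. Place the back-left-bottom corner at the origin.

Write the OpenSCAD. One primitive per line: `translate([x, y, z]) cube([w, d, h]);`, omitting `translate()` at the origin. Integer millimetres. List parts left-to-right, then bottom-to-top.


cube([40, 40, 1300]);
translate([40, 0, 180]) cube([120, 40, 40]);
translate([40, 0, 360]) cube([120, 40, 40]);
translate([40, 0, 540]) cube([120, 40, 40]);
translate([40, 0, 720]) cube([120, 40, 40]);
translate([40, 0, 900]) cube([120, 40, 40]);
translate([40, 0, 1080]) cube([120, 40, 40]);
translate([160, 0, 0]) cube([40, 40, 1300]);
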